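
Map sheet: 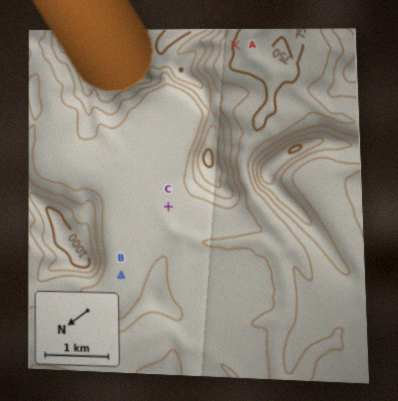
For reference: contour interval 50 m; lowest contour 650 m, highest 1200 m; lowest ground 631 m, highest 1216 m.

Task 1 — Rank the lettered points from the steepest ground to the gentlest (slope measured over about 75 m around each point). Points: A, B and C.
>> A C B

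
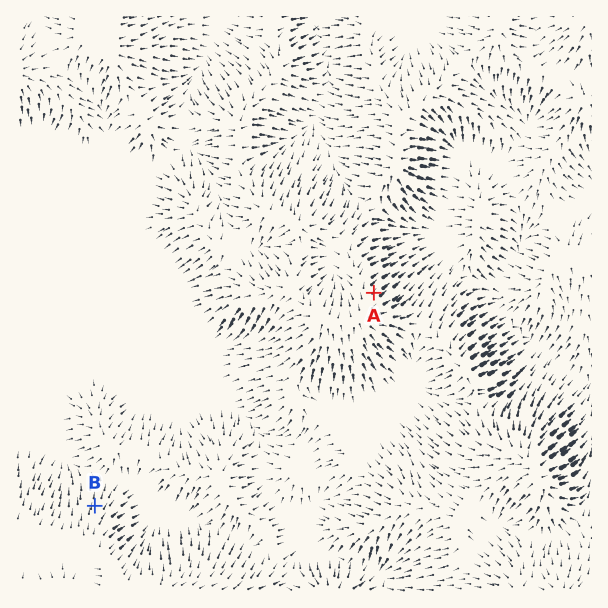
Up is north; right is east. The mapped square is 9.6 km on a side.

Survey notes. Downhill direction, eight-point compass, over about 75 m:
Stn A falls NE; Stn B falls N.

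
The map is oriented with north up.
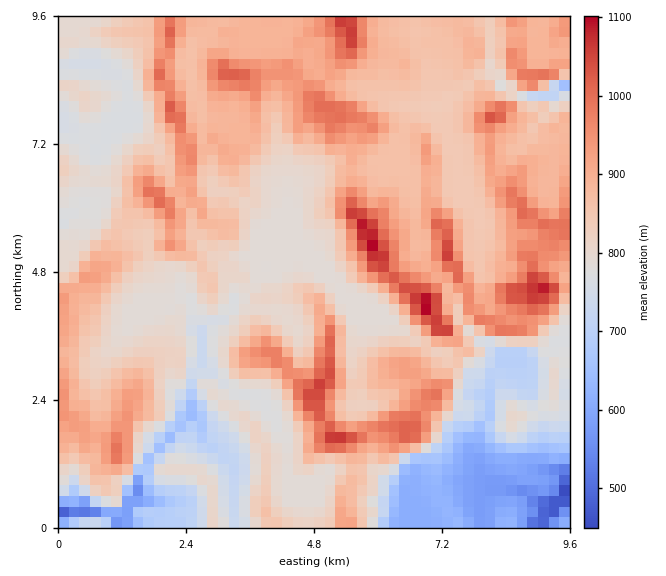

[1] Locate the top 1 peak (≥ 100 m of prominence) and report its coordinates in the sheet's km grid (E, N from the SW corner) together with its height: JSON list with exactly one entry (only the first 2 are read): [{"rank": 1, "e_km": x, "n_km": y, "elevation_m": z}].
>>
[{"rank": 1, "e_km": 6.91, "n_km": 4.16, "elevation_m": 1116}]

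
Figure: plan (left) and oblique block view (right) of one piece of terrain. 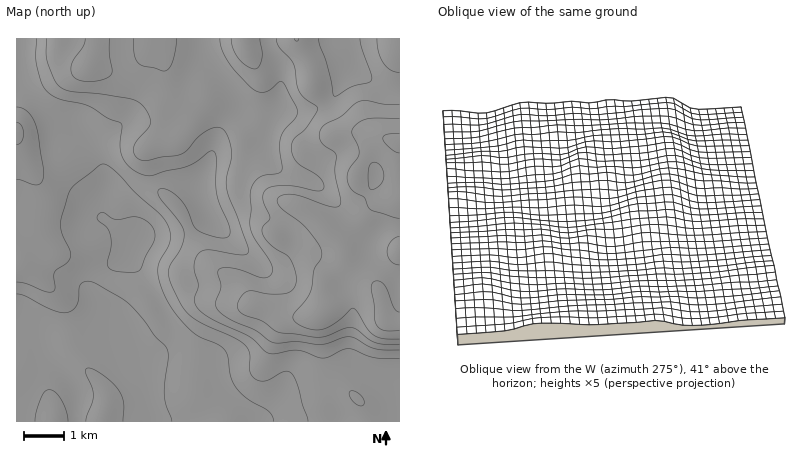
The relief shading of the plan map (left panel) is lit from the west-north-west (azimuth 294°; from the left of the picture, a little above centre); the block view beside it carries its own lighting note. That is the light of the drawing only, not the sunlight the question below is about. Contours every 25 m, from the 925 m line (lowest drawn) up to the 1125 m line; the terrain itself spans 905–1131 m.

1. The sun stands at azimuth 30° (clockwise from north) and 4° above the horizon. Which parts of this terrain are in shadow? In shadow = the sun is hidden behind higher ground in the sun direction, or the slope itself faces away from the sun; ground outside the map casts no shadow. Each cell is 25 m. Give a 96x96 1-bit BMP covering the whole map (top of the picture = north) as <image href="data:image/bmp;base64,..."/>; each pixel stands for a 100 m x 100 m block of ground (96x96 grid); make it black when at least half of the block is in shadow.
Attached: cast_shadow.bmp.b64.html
<image width="96" height="96" href="data:image/bmp;base64,Qk2+BAAAAAAAAD4AAAAoAAAAYAAAAGAAAAABAAEAAAAAAIAEAAATCwAAEwsAAAIAAAAAAAAA////AAAAAAAAAAAAAAAAAAAAAAAAAAAAAAAAAAAAAAAAAAAAAAAAAAAAAAAAAAAAAAAAAAAAAAAAAAAAAAAAAAAAAAAAAAAAAAAAAAAAAAAAAAAAAAAAAAAAAAAAAAAAAAAAAAAAAAAAAAAAAAAAAAAAAAAAAAAAAAAAAAAAAYAAAAAAAAAAAHgAD8AAAAAAAAAAAP4AH+AAAAAAAAAAAP8AP/AAAAAAAAA+Af+AP/gAAAAAAAD////Af/wAAAAAAAH////gf/4AAAAAAAP////4//8AAAAAAAf////8//8AAAAAAB////////8AAAAAAD////////8AAAAAAP////////8AAAAAAf////////8AAAAAAf////////8AAAAAA////w/4f+AAAAAAA////gHAH4AAAAAAA///+AAAAgAAAAAAA///wAAAAAAAAAAAB//gAAAAAAAfAAAAB/gAAAAAAAB/AAAAB+AAAAAAAAD/AAAAB8AAAAAAAAD+AAAAD4AAAAAAAAD8AAAADwAAAAAAAAD4AAAADwAAAAAAAADwAAAADgAAAAAAAAAAAAAADAAAAAAAAAAAAAAAAAAAAAAAAAAAAAAAAAAAAAAAAAAAAAAAAAAAAAAAAAAAAAAAAAAABgAAAAAAAAAAAAAAH4AAAAAAAAAAAAAAP4AAAAAAAAAAAAAAf4AAAAAAAAAAAAAA/4AAAAAAAAAAAAAA/wAAAAAAAAAAAAAB/gAAAAAAAAAAAAAB/AAAAAAAAAAAPgAD8AOAAAAAAAAAfgAH4A/AAAAAAAAA/wAHgD+AAAAAAAAB/wAPAH8AAAAAAAAB/gAeAP4AAAAAAAAB/gAeAfwAAAAAAAAD/AAcA/AAAAAAAAAD+AAcAAAAAAAAAAAB4AAIAAAAAAAAAAABgAAAAAAAAAAAAAAAAAAAAAAAQAAAAAAgAAAAAAAAwAAAAAB4AAAAAAAAgAAAAAB8AAAAAAAAAAAAAAB+AAAAAAAAAAAAAAB+AAAAAAAAAAAAAAB/AAAAAAAAAAAAAAA/AAAAAAAAAAAAAAA+AAAAAAAAAAAAAAAQAAAAAAAAAAAAAAAAAAAAAAAAAAAAAAAAAAAAAAAAAAAAAAAAAAAAAAAAAAAAAAAAAAAAAAAAAAAAAAAAAAAAAAAAAAAAAAAAAAAAAAAAAAAAAAAAAAAAAAAAAAAAAAAAAAAAAAAAAAAAAAAAAAAAAAAAAAAADgAAAAAAAAAAAAAAP4AAAAAAAAQAAAAA/8AAAAAAAA8AAAAA/+AGAAAAAA+AAAAB//AGAAAAAA/AAAAB//gAAAAAAA/AAAAB//wAAAAAcA+AAAAA//gAAAAA8AcAAAAA4eAAAAAD8AAAAAAAAAAAAAAH4AAAAAAAAAAAAAAPwAAAAAAAAAAAAAAPwAAAAAAAAAAAAAAPwAAAAAAAAAAAAAAfgBAAAAAAAAAAAAAPgDgAAAAAAAAAAAAPADgAAAAAAAAAAAAOADgAAAAAAAAAAAAEABAAAAAAAAAAAAAAAAAAAAAAAAAAAAAAAAAAAAA="/>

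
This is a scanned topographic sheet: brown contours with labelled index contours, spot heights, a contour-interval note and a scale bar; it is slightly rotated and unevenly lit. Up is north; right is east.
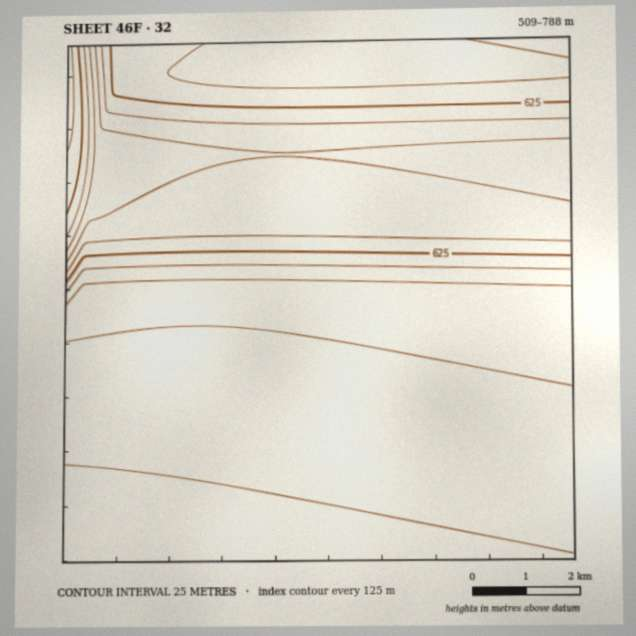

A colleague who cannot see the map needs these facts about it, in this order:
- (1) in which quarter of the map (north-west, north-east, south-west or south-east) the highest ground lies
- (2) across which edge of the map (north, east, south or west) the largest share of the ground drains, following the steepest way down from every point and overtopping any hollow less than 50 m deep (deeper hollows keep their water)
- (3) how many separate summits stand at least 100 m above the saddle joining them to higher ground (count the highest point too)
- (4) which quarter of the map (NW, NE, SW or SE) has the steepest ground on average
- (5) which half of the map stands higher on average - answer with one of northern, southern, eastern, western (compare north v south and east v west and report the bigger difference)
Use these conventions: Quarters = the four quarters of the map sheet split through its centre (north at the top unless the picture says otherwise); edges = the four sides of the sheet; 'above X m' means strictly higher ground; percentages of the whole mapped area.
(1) The highest ground is in the north-west quarter.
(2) The largest share of the runoff leaves by the southern edge.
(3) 1 summit rises at least 100 m above its surroundings.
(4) The north-west quarter is the steepest part of the map.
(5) The northern half stands higher on average than the southern half.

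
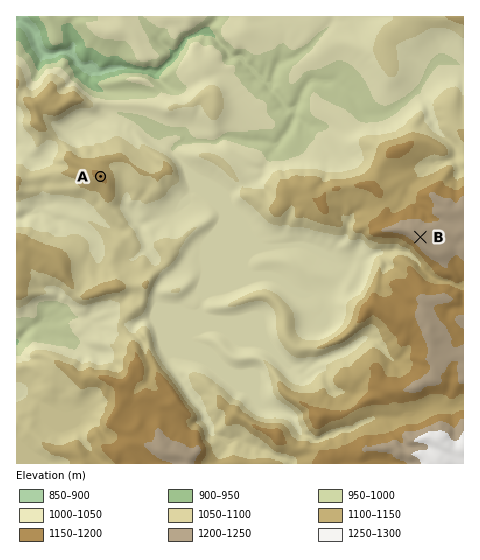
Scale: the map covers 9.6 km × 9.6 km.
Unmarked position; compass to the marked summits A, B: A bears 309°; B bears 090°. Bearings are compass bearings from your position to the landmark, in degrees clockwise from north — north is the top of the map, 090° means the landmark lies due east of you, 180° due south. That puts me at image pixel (176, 237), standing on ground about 1050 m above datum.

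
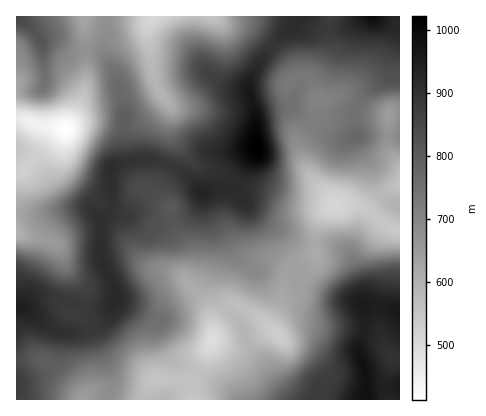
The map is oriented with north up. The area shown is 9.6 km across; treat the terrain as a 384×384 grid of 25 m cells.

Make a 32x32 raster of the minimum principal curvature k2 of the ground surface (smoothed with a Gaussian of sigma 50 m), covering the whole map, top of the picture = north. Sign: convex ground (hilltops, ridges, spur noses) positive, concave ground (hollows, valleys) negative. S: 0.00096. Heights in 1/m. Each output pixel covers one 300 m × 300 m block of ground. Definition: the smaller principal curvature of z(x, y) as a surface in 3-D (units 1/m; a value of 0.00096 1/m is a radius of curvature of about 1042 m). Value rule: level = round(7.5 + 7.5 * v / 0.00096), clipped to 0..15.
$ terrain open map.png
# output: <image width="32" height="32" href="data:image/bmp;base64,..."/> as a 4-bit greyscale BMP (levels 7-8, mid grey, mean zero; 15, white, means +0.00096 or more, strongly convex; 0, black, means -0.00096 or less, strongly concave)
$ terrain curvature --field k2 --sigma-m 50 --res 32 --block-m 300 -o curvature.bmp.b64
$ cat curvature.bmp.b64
<image width="32" height="32" href="data:image/bmp;base64,Qk12AgAAAAAAAHYAAAAoAAAAIAAAACAAAAABAAQAAAAAAAACAAATCwAAEwsAABAAAAAAAAAAAAAAABEREQAiIiIAMzMzAERERABVVVUAZmZmAHd3dwCIiIgAmZmZAKqqqgC7u7sAzMzMAN3d3QDu7u4A////AHdmQ0Z1N4dmZ4ZndndHiEaXZmVUd0RFZmdmZmeYVWdGdlZ2aHVFZ3Vnd2U2h1R4VTQ0VVVkREVUVmeHE1ZXh1RjVniGVlhjMjVlVAJVeZVGVYiHeHRYl3Mkd1IVVFVWV2d2VmeGNamDJnczVmNEZ1eIdWdomWKIU0dSRmZEmIhod2Z2V4qEd0VjNnZmJbuoZ3l2RFaIVHQ2ZWh1VzOJmWZ4dAN3dSRCRnd4plhCNHh3h3IHl3ISJFdndmZWY0MkeEMgF4dRZ3lndmVFZkR4cjQBMyV3NXh3Z4dVZ3dFiHVCZ2VVZ1hmdmd0V1WHRGVlMndmaXd4hlRXVIuERVM0QkdmZnp2ZWZDenWJh2VVVUV4ZTNWV3VWZIp3dmiFQzRWNEZjFGdkVWZnZkM1cwJmaHRVdASbhndnU1RYlkAXqGeVdnUCiHeYZEl2issAV5l1QnaFEmZld0OJZomHAneIqTRTMxEkVEY0h2Z4gwV3Z5gzAAIiNYhmITRFV4IWZ3dlIiVTMUdnZQAiRmZyOFZ3dBBa5kA4d2AGZnh4UUdVRGZkJZVhGIhQOJhmiEE2V3ZXiERjgheYIEiqZGZkJEVmZmY1c3RHdyFXmnNYhkRWiHZ3FpZTZlciZ4lyaGZWdmd2Z0aIcWd2FGiXUDVniIZndmZ2Z2BnZjNFVBBVVnd1R2l0"/>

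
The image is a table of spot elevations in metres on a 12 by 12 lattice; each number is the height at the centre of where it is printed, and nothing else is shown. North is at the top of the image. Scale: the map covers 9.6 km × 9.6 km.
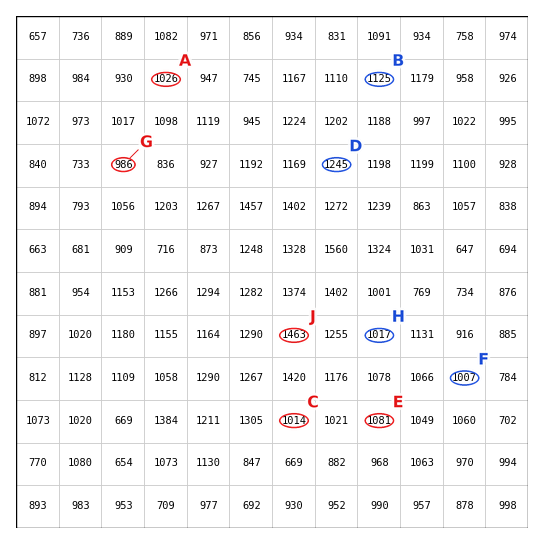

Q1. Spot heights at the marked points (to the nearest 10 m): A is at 1030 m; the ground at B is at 1120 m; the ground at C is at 1010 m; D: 1250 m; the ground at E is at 1080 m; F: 1010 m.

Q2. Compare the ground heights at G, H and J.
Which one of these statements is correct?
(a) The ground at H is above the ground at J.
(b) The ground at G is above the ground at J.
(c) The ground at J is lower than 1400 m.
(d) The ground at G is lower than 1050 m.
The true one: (d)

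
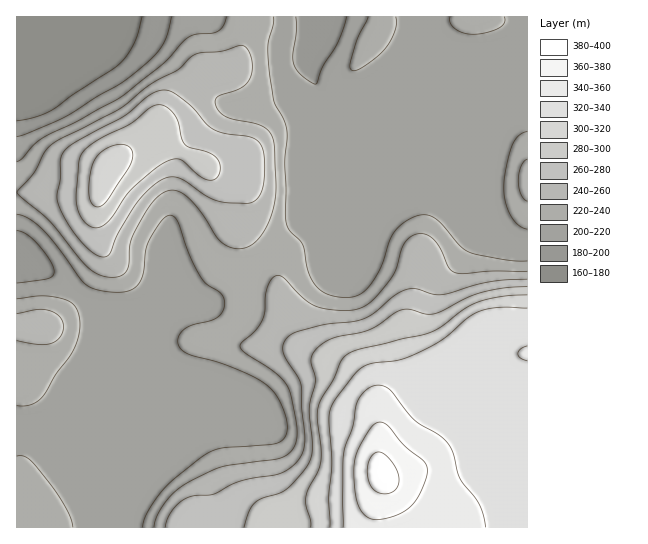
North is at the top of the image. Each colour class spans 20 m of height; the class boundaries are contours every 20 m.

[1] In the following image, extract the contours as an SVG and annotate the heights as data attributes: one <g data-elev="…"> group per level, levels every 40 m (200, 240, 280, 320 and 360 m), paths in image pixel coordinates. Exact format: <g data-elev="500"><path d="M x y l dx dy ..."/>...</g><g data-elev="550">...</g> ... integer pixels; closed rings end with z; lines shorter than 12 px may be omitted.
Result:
<g data-elev="200"><path d="M17 230l9 4 11 9 13 17 4 11-1 4-4 3-32 5"/><path d="M171 17l-4 18-6 13-10 11-21 18-64 40-39 16-10 4"/><path d="M346 17l-8 25-15 24-6 17-2 1-14-9-7-12-1-9 3-24 0-13"/></g><g data-elev="240"><path d="M17 341l21 3 12 0 9-6 5-11-1-5-3-5-11-7-12 0-20 4"/><path d="M105 277l13 0 8-5 3-7 1-22 5-12 17-28 7-8 8-4 11 0 11 7 13 16 15 24 12 9 10 2 10-2 8-6 8-11 7-17 4-19-1-45-3-12-4-7-7-5-28-6-8-3-7-6-3-7 1-4 2-2 23-9 8-9 3-8 0-9-2-9-5-7-6 0-17 5-20 2-8 2-16 15-28 15-30 24-65 33-9 8-12 23-17 18 3 6 31 26 35 43 9 7z"/><path d="M527 271l-36 0-28 3-8-1-6-6-8-17-6-9-6-5-8-2-8 2-7 5-4 8-6 21-6 9-18 22-14 8-19 1-22-3-14-9-20-21-5-2-4 2-4 4-3 9-2 21-3 10-6 9-14 12-2 4 5 7 32 21 10 12 4 11 6 28 0 12-2 9-6 8-8 4-59 9-35 16-12 8-10 11-8 13-3 12"/><path d="M527 159l-4 3-2 5-3 14 3 13 2 4 4 3"/></g><g data-elev="280"><path d="M527 287l-22 1-24 5-48 21-8 0-16-5-8 1-31 19-36 9-15 8-6 7-2 6 4 22-6 26 4 39-3 15-8 12-16 17-8 4-16 4-8 5-5 8-5 16"/><path d="M93 227l6 0 8-5 24-33 22-18 12-9 9-3 7 1 20 17 10 3 6-2 2-4 1-7-1-6-9-8-20-5-5-3-3-7-5-19-8-10-8-4-10 2-21 17-37 19-8 7-4 5-2 10-2 40 5 14 5 6z"/></g><g data-elev="320"><path d="M527 308l-28-1-20 4-12 7-24 21-17 10-25 11-32 4-7 3-7 6-20 26-6 14 0 10 3 39-3 35 1 30"/></g><g data-elev="360"><path d="M373 519l9 0 12-3 16-9 10-13 7-21 0-7-4-5-18-15-18-21-6-3-7 2-8 11-9 18-3 13 1 23 3 16 7 10z"/></g>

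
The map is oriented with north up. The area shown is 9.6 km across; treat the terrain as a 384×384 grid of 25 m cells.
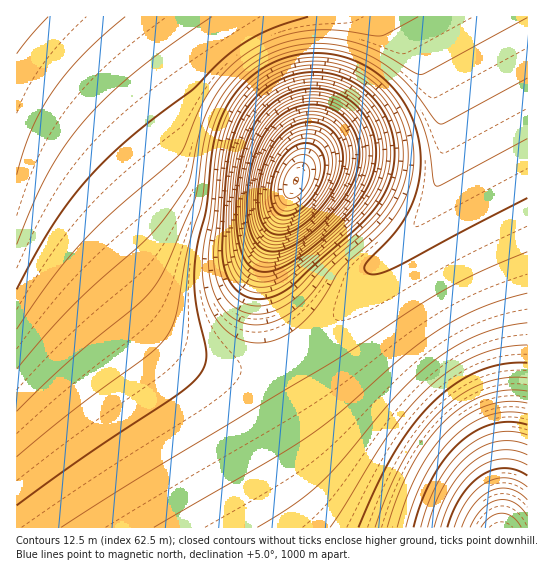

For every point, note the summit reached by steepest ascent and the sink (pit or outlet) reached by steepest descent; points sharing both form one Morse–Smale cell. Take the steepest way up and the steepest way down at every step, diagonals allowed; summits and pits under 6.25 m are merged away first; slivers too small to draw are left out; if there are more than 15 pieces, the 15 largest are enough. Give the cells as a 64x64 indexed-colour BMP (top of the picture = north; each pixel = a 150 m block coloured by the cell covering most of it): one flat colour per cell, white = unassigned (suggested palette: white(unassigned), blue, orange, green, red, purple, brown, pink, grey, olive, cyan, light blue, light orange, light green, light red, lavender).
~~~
<image width="64" height="64" href="data:image/bmp;base64,Qk12CAAAAAAAAHYAAAAoAAAAQAAAAEAAAAABAAQAAAAAAAAIAAATCwAAEwsAABAAAAAAAAAA////ALR3HwAOf/8ALKAsACgn1gC9Z5QAS1aMAMJ34wB/f38AIr28AM++FwDox64AeLv/AIrfmACWmP8A1bDFABEREREREREREREREREREREREREREREREREREREREREREREREREREREREREREREREREREREREREREREREREREREREREREREREREREREREREREREREREREREREREREREREREREREREREREREREREREREREREREREREREREREREREREREREREREREREREREREREREREREREREREREREREREREREREREREREREREREREREREREREREREREREREREREREREREREREREREREREREREREREREREREREREREREREREREREREREREREREREREREREREREREREREREREREREREREREREREREREREREREREREREREREREREREREREREREREREREREREREREREREREREREREREREREREREREREREREREREREREREREREREREREREREREREREREREREREREREREREREREREREREREREREREREREREREREREREREREREREREREREREREREREREREREREREREREREREREREREREREREREREREREREREREREREREREREREREREREREREREREREREREREREREREREREREREREREREREREREREREREREREREREREREREREREREREREREREREREREREREREREREREREREREREREREREREREREREREREREREREREREREREREREREREREREREREREREREREREREREREREREREREREREREREREREREREREREREREREREREREREREREREREREREREREREREREREREREREREREREREREREREREREREREREREREREREREREREREREREiIiIiERERERERERERERERERERERERERERERERERESIiIiIiIiERERERERERERERERERERERERERERERERESIiIiIiIiIiEREREREREREREREREREREREREREREREiIiIiIiIiIiIhEREREREREREREREREREREREREREREiIiIiIiIiIiIiIREREREREREREREREREREREREREREiIiIiIiIiIiIiIiEREREREREREREREREREREREREREiIiIiIiIiIiIiIiIhEREREREREREREREREREREREREiIiIiIiIiIiIiIiIiIRERERERERERERERERERERERESIiIiIiIiIiIiIiIiIiERERERERERERERERERERERESIiIiIiIiIiIiIiIiIiIhERERERERERERERERERERESIiIiIiIiIiIiIiIiIiIiERERERERERERERERERERESIiIiIiIiIiIiIiIiIiIiIhERERERERERERERERERESIiIiIiIiIiIiIiIiIiIiIiERERERERERERERERERESIiIiIiIiIiIiIiIiIiIiIiIhERERERERERERERERESIiIiIiIiIiIiIiIiIiIiIiIiIhERERERERERERERESIiIiIiIiIiIiIiIiIiIiIiIiIiIRERERERERERERESIiIiIiIiIiIiIiIiIiIiIiIiIiIiEREREREREREREiIiIiIiIiIiIiIiIiIiIiIiIiIiIiIhEREREREREREiIiIiIiIiIiIiIiIiIiIiIiIiIiIiIiERERERERESIiIiIiIiIiIiIiIiIiIiIiIiIiIiIiIiIhERERERERIiIiIiIiIiIiIiIiIiIiIiIiIiIiIiIiIiIREREREREiIiIiIiIiIiIiIiIiIiIiIiIiIiIiIiIiIhERERERESIiIiIiIiIiIiIiIiIiIiIiIiIiIiIiIiIiERERERERIiIiIiIiIiIiIiIiIiIiIiIiIiIiIiIiIiIhEREREREiIiIiIiIiIiIiIiIiIiIiIiIiIiIiIiIiIiERERERESIiIiIiIiIiIiIiIiIiIiIiIiIiIiIiIiIiIRERERERIiIiIiIiIiIiIiIiIiIiIiIiIiIiIiIiIiIhEREREREiIiIiIiIiIiIiIiIiIiIiIiIiIiIiIiIiIiERERERESIiIiIiIiIiIiIiIiIiIiIiIiIiIiIiIiIiIRERERERIiIiIiIiIiIiIiIiIiIiIiIiIiIiIiIiIiIhEREREREiIiIiIiIiIiIiIiIiIiIiIiIiIiIiIiIiIiERERERESIiIiIiIiIiIiIiIiIiIiIiIiIiIiIiIiIiIRERERERIiIiIiIiIiIiIiIiIiIiIiIiIiIiIiIiIiIhEREREREiIiIiIiIiIiIiIiIiIiIiIiIiIiIiIiIiIiERERERESIiIiIiIiIiIiIiIiIiIiIiIiIiIiIiIiIiERERERERIiIiIiIiIiIiIiIiIiIiIiIiIiIiIiIiIiIREREREREiIiIiIiIiIiIiIiIiIiIiIiIiIiIiIiIiIRERERERESIiIiIiIiIiIiIiIiIiIiIiIiIiIiIiIiIhERERERERIiIiIiIiIiIiIiIiIiIiIiIiIiIiIiIiIhEREREREREiIiIiIiIiIiIiIiIiIiIiIiIiIiIiIiIiERERERERESIiIiIiIiIiIiIiIiIiIiIiIiIiIiIiIiERERERERERIiIiIiIiIiIiIiIiIiIiIiIiIiIiIiIiIREREREREREiIiIiIiIiIiIiIiIiIiIiIiIiIiIiIiIRERERERERESIiIiIiIiIiIiIiIiIiIiIiIiIiIiIiIhERERERERER"/>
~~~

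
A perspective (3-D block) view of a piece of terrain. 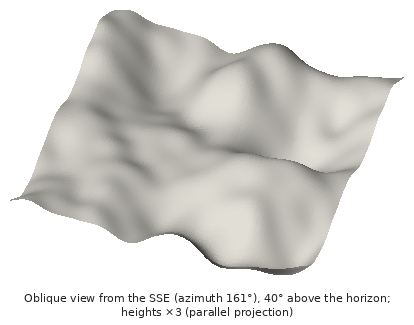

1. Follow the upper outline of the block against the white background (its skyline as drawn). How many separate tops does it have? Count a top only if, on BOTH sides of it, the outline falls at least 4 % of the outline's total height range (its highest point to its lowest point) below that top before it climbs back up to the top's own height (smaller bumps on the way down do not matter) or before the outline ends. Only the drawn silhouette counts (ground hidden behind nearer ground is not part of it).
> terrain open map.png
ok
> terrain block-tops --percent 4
2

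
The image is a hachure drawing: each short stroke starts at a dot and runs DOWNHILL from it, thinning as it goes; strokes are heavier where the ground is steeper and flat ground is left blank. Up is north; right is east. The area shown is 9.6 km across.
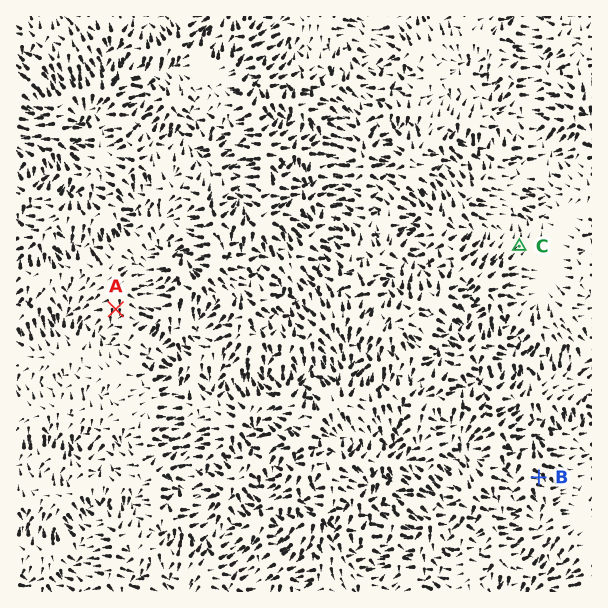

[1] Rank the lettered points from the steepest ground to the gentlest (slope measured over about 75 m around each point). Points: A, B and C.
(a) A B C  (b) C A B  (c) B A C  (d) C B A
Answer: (c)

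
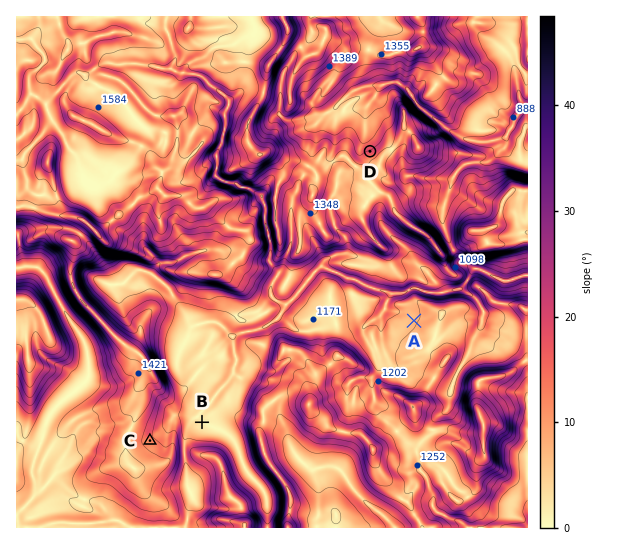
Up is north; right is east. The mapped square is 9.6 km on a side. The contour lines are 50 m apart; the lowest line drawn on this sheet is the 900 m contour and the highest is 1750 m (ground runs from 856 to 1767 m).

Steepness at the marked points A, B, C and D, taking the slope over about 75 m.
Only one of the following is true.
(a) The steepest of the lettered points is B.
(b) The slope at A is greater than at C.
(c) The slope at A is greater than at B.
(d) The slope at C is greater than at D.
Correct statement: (c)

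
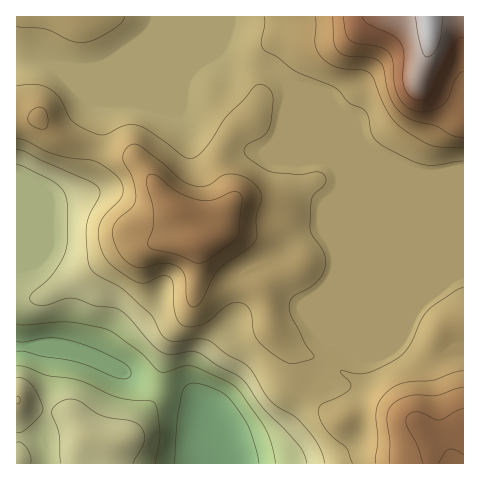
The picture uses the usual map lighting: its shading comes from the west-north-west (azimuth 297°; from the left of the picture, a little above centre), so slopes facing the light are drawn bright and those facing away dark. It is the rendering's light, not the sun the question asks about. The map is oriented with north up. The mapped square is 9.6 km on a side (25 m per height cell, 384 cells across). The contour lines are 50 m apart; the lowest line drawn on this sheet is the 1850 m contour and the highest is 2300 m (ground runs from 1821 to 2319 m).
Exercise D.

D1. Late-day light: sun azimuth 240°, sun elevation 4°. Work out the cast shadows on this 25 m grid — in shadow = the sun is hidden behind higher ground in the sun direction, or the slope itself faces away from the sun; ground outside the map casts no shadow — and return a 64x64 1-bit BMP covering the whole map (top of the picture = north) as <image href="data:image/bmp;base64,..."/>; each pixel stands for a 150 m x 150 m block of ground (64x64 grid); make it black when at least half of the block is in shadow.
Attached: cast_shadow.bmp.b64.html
<image width="64" height="64" href="data:image/bmp;base64,Qk0+AgAAAAAAAD4AAAAoAAAAQAAAAEAAAAABAAEAAAAAAAACAAATCwAAEwsAAAIAAAAAAAAA////AAAAAAAAAD4AAAAAAAAAPwAAAAAAAAA/gAAAAAAAAD/AAAAAAAAAf+AAAAAAAAB/4AAAAAAAAP/wAAAAAAAA//AAAAAAcD//8AAAAHB4f8fwAAAAePz/w+AAAAB4///AAAAAAHj//8AAAAAAAP//gAAAAAAA//4AAAAAAAB/+AAAAAAAAA/wAAAAAAAAAAAAAAAAAAAAAAAAAAAAAAAAAAAAAAAAAAAAAAAAAAAAAAAAAAAAAAAAAAAAAAAAAAAAAAAAAAAAAAAAAAAAAAAAAAAAAAAAAAAAAAAAAAAAAAAAAAAAAAAAAAAAAAAAAAAAAAAAAAAAAAAAAAAAAAAAAAAAAAAAAAAAAMAAAAAAAAAB8AAAAAAAAAH4AAAAAAAAAfgAAAAAAAAB/AAAAAAAAeD8AAAAAAAD8P4AAAAAAAf4/wAAAAAAD/n/AAAAAAAP+f+AAAAAAB/7/4AAAAAAP/n/gAAAAAA/+AAAAAAAAH/wAAAAAAAAf/AAAAAAA8B/4AAAAAAH4H/AAAAAAA/gHgAAAAAAD/AAAAAAAAAP4AAAAAAAAB/gAAAAAAAAH+AAAAAAABwf4AAAAAAAHgAAAAAAAAAfAAAAAAAAAA8AAAAAAAAADwAAAAAAAAAPAAAAAAAAAA8AAAAAAAAADwAAAAAAAAAPAAAAAAAAAA4AAAAAAAAADg=="/>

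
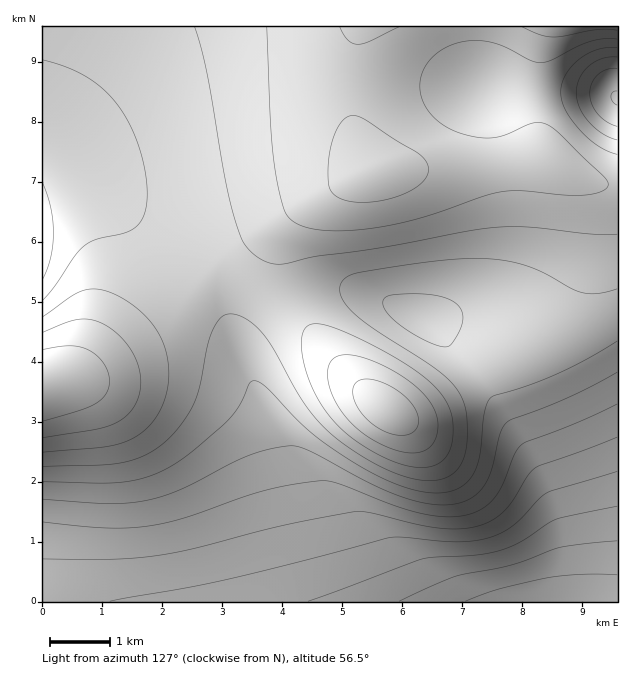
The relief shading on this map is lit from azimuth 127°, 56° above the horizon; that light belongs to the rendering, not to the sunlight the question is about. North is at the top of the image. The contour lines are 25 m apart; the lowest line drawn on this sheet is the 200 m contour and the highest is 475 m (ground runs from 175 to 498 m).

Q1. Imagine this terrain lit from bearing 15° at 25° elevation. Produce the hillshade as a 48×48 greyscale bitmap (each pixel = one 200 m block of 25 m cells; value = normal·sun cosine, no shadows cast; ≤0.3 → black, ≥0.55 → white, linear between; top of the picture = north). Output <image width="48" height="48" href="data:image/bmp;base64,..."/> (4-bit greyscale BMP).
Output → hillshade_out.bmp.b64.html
<image width="48" height="48" href="data:image/bmp;base64,Qk32BAAAAAAAAHYAAAAoAAAAMAAAADAAAAABAAQAAAAAAIAEAAATCwAAEwsAABAAAAAAAAAAAAAAABEREQAiIiIAMzMzAERERABVVVUAZmZmAHd3dwCIiIgAmZmZAKqqqgC7u7sAzMzMAN3d3QDu7u4A////AIiZmZmZmZmZmZmZmZmZmZmqqqqqqqqqqoiZmZmZmZmZmZmZmZmZmZmqqqq6qqqqqpmZmZmZmZmZmZmZmZmZmZqqu7u7uqqqqpmZmaqqmZmZmZmZmZmZmaq7zMy7uqqqqpmqqqqqqpmZmZmZmZmZmqvM3cy7qqqqqqqqqqqqqpmZmZmZmZmaq83d3cy6qqqqqqqqqqqqqqmZmZmZmZmqvN7u3cu6qaqqqru7u7qqqqmZmZmZmZqs3u7u3Lupmaqqqru7u7uqqqmZmZmZmarN7//ty6qZmaqqqczLu7u6qqmZmZmZmrze//7tupmImaqqqczMy7u6qpmZmZmZqs3v//7bqYiImaqqqczMy7uqqZmZmZmZrN7//+26mHd4mqqqqczMy7uqmZmZmZmave//7tuph3d4mqqqqczMu7qpmZmZmZmrze/u3LqHdmeJqqqqqcu7uqqZmZmZiImrze7cuph2ZmeJqqqqqbuqqpmYiIiIiImrzdy6mHZVVWiaqqqqqZmZmYiIiIiIiImrzLqYdUQzRXiaqqqqqYiIiHd3d3d4iJqruql2UzIjRXmZqqqqqXd3d3Znd3d3iJqqqYdUMhEjRniZmaqqqVZmZmZmd3d3iZqqmHVDIREjV4iImZmaqUVVVVVmZ3d4iZqZh1QyERI1Z3eIiJmZmURVVVVWZ3d4mZmYdlMiEiNWd3d4iIiZmTREVVVWZ3eImZmHZUMyI0Vnd3d3iIiImTREVVVmZ3iImZmHZUQ0RWeIh3d3iIiIiURVVVVmZ3iJmZiHZVVVZ4iIiIiIiIiIiEVVVVZmd3iJmZiHdmZ3iZmZmIiIiIiIiFZVVWZmd3iImYiHd3iZqqqZmZmIiIiIiGZmZmZnd3iIiIiIiZqqqqqqqZmZmZmZmXdmZmZ3d3iIiImZmqu7u7qqqqmZmZmZmYd2Zmd3d4iIiJmaqru7u7u6qqqqmZmZmYh3d3d3d4iIiJmaqru7u7u6qqqqqqmZmZh3d3d3eIiIiImZqqqru7qqqqqqqqqpmZh3d3d3iIiIiIiZmaqqqqqqqqqqqqqpmZiHd3d4iIiIiIiImZmZmZmZmZmZmZmZmZiHd3eIiIiIiIiIiIiJmZmIiJmZmZmYh4iId4iIiIiIiIiIiIiIiIiIiIiIiYiHZoiIiIiIiIiIiIiIiHd3d3d3d3d4iIdlRIiIiIiIiIiIiIiIiHd3ZmZmZmZ3d3ZUMoiIiIiIiIiIiIiIh3d3ZmVVVWZmZmUyEYiIiIiIiIiIiIiIh3d3ZmVVVVZmZlQyEYiIiIiIiIiIiIiIh3d3ZmZmZmZmZlQyI4iIiIiIiIiIiIiIh3d3dmZmZmZ3dmVERYiIiIiIiIiIiIiIh3d3d3d3d3d3d3ZmeIiIiIiIiIiIiIiIiHd3d3d3iIiIiIiImoiIiIiIiIiIiIiIiId3eIiIiJmZmZmrzIiIiIiIiIiIiIiIiIiIiIiJmZmqqqu87oiIiIiIiIiIiIiIiIiIiImZmqqqqrvN/4iIiIiIiIiIiIiIiIiIiJmZqqqqu7ze/w=="/>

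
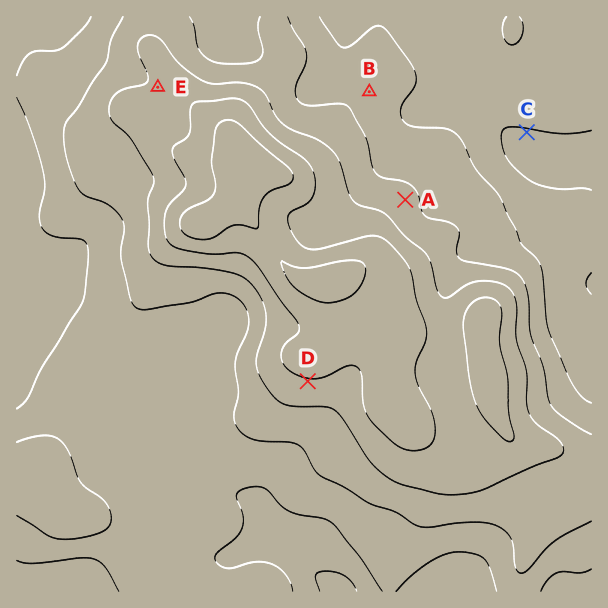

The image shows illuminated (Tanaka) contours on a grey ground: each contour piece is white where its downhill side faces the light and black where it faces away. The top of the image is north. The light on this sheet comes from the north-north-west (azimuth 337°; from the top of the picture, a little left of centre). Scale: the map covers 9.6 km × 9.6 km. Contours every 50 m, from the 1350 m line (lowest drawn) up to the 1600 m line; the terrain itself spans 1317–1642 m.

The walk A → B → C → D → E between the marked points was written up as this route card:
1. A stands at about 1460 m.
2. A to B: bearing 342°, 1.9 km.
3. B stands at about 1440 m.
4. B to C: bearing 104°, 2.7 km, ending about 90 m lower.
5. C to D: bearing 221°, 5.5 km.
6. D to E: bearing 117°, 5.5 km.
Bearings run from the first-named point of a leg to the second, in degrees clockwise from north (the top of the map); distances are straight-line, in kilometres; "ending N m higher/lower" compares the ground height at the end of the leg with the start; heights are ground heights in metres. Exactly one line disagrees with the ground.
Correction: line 6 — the bearing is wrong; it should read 333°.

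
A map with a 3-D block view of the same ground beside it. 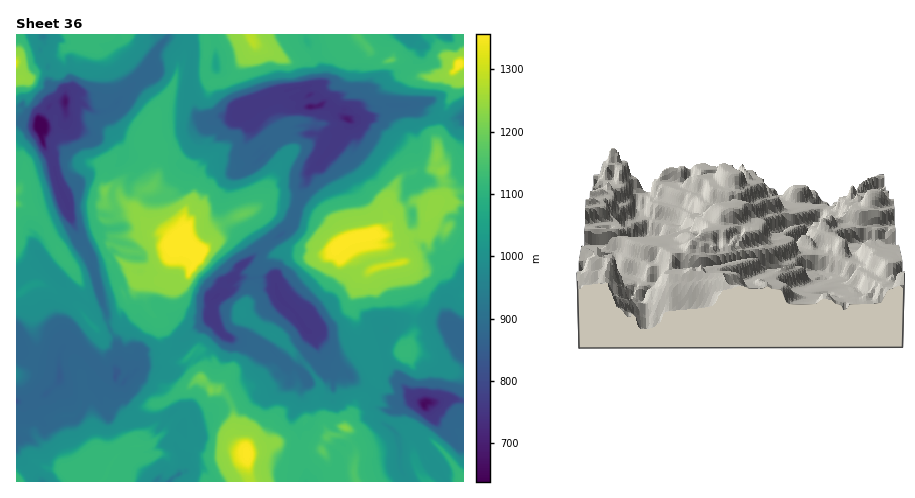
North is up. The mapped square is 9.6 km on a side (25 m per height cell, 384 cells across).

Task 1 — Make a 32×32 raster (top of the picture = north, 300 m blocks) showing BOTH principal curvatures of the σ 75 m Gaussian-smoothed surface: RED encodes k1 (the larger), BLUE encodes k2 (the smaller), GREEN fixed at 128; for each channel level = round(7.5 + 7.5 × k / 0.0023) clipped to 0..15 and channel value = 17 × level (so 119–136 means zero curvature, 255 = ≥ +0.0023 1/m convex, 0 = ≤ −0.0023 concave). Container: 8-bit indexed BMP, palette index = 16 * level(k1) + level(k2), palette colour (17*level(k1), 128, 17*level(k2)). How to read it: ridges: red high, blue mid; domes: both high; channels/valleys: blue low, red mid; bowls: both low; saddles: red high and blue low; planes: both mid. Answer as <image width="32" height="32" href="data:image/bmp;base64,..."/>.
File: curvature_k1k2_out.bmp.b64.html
<image width="32" height="32" href="data:image/bmp;base64,Qk02CAAAAAAAADYEAAAoAAAAIAAAACAAAAABAAgAAAAAAAAEAAATCwAAEwsAAAABAAAAAAAAAIAAABGAAAAigAAAM4AAAESAAABVgAAAZoAAAHeAAACIgAAAmYAAAKqAAAC7gAAAzIAAAN2AAADugAAA/4AAAACAEQARgBEAIoARADOAEQBEgBEAVYARAGaAEQB3gBEAiIARAJmAEQCqgBEAu4ARAMyAEQDdgBEA7oARAP+AEQAAgCIAEYAiACKAIgAzgCIARIAiAFWAIgBmgCIAd4AiAIiAIgCZgCIAqoAiALuAIgDMgCIA3YAiAO6AIgD/gCIAAIAzABGAMwAigDMAM4AzAESAMwBVgDMAZoAzAHeAMwCIgDMAmYAzAKqAMwC7gDMAzIAzAN2AMwDugDMA/4AzAACARAARgEQAIoBEADOARABEgEQAVYBEAGaARAB3gEQAiIBEAJmARACqgEQAu4BEAMyARADdgEQA7oBEAP+ARAAAgFUAEYBVACKAVQAzgFUARIBVAFWAVQBmgFUAd4BVAIiAVQCZgFUAqoBVALuAVQDMgFUA3YBVAO6AVQD/gFUAAIBmABGAZgAigGYAM4BmAESAZgBVgGYAZoBmAHeAZgCIgGYAmYBmAKqAZgC7gGYAzIBmAN2AZgDugGYA/4BmAACAdwARgHcAIoB3ADOAdwBEgHcAVYB3AGaAdwB3gHcAiIB3AJmAdwCqgHcAu4B3AMyAdwDdgHcA7oB3AP+AdwAAgIgAEYCIACKAiAAzgIgARICIAFWAiABmgIgAd4CIAIiAiACZgIgAqoCIALuAiADMgIgA3YCIAO6AiAD/gIgAAICZABGAmQAigJkAM4CZAESAmQBVgJkAZoCZAHeAmQCIgJkAmYCZAKqAmQC7gJkAzICZAN2AmQDugJkA/4CZAACAqgARgKoAIoCqADOAqgBEgKoAVYCqAGaAqgB3gKoAiICqAJmAqgCqgKoAu4CqAMyAqgDdgKoA7oCqAP+AqgAAgLsAEYC7ACKAuwAzgLsARIC7AFWAuwBmgLsAd4C7AIiAuwCZgLsAqoC7ALuAuwDMgLsA3YC7AO6AuwD/gLsAAIDMABGAzAAigMwAM4DMAESAzABVgMwAZoDMAHeAzACIgMwAmYDMAKqAzAC7gMwAzIDMAN2AzADugMwA/4DMAACA3QARgN0AIoDdADOA3QBEgN0AVYDdAGaA3QB3gN0AiIDdAJmA3QCqgN0Au4DdAMyA3QDdgN0A7oDdAP+A3QAAgO4AEYDuACKA7gAzgO4ARIDuAFWA7gBmgO4Ad4DuAIiA7gCZgO4AqoDuALuA7gDMgO4A3YDuAO6A7gD/gO4AAID/ABGA/wAigP8AM4D/AESA/wBVgP8AZoD/AHeA/wCIgP8AmYD/AKqA/wC7gP8AzID/AN2A/wDugP8A/4D/ALOUpMiIh4iHxnOmkoPGo7XFlZN3h4eHhqaXpHS1tWH3pJe02aeHh4en17OWhKXGpuqUlIWHhpaGp7eEhbd1w/SktbaDpNnHt4e4k4aGk8e265PZk4e2lYaHuJWFlrT3YIWlg8e1pIOk1sfEhoeC16WkxrWkh4bG58W2hJa39qCGh4eGhHLYcNaDkIKHdbSS58ajt6HXx8XmtYPF19iAtKimh4eHhpR1k9X595JhxXS0pIK1o5OTcpPEpoKzgFCSwqWHhoeHh4eGgrWk99bF6Kaldbalk9e0t7aX1qGBhIOjxoaHhoiHl4V1tJWC1+eEx4O4lXVy9HNyo5fEYNfGx+iEh4eHh4aWhoejp5S0tsbYxZODkvWUhpPHiKTW15W3tXeGh4eGk9aCYqKUhMbHtaOSc5L3taK0x4iHkurJlMZzhLV2d4LYxbW0xueSw8dwkILE+MiCYoPXhoeFpOelo3a1yHNixdigo9aomNe0cJDZ9+W1k4RxlbTEdHZ0o7ZRcpeHxsanx4DXpoaEtMZxs+j5k6NzcnS117SUtLWVpLPHt4aHh6TCgNbGpMboxVGAcuTFcoKVpqS12NeTg6S2c4aGp4aR+JC1pNiXhoT2dGGAxsVAlJWVpcaWlqXH2LXGkoOHgffncNfmtqS0tPjIhYGQ5aKlyNe2tYLF1tempZbFtnHW+ICA56Vzg9iImPnGppKh9+TXxeq4tqWzg6aTdafGove1kNa3pbeUyJjWgtjEx4KAgpbWpNjYyciFtselhIen54GQ6KZztoaVuNekpLWm2KWAhLXXk4Oko7aAt7aUlbfHYJTYp5bIppamtMhipti22JKRyLW1tcaXxqGot7aF55Rwo8jHtpWFhIPWtMXGxpfYpZCmtqWlk+iStMi4t5b4gKKBxLWmhqiXdoXGpHGV2NeUgKWltpW1pOV0cNN0qNiAttjmp4Z3hpaHyLXFYnKS1cZycLSTpJTHloXW6YPopqDXxqbWx4eHh9dyldijl3Sz+teScsaUtZTHh6TXpcaAs5OTcbSTt4eXtJW2pNazx4WisqJ2g5Ok15TH1telwjCzlnPGtLToiKeklWPFcnODyNjn5rWUg6OjyKS1xJO0kNWTpLWGcZbYqKSjo7Nid4aDk5KBpYODtKWCYbTTlJSVknCDxod2grf3tJXVtXNxgXSGlpWTtLWlk5KBYLHV+fixcoLEtJOCgpX1gejo57eGgpGAYKKkg4K11uf41tfks7PV1aSlx6RzguWB94O0xral2NbGpdjX1rO2paTD+Olxk+a1yMeEtpHEp4L3lKTIx/jUp7e3l4amtsa1o/fm5XFy1ZiHl9ijt4DGgtiDxqenxXSGh4eGt4bHo3HDoqE="/>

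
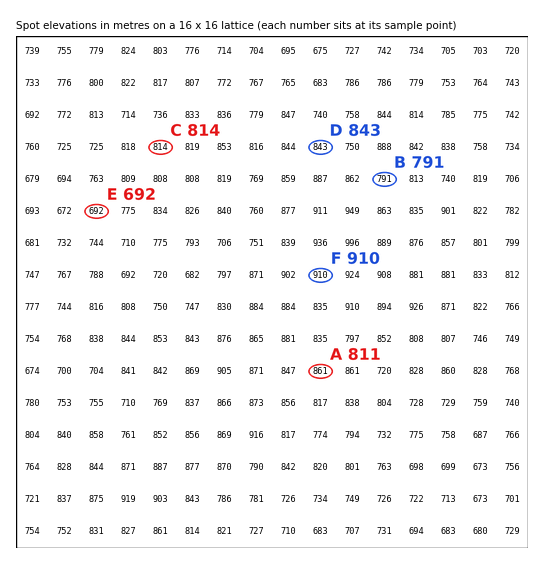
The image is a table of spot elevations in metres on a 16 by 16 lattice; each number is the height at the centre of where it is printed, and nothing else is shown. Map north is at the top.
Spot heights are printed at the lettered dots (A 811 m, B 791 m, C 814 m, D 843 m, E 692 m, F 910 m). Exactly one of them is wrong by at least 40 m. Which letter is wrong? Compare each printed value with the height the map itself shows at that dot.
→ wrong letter A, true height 861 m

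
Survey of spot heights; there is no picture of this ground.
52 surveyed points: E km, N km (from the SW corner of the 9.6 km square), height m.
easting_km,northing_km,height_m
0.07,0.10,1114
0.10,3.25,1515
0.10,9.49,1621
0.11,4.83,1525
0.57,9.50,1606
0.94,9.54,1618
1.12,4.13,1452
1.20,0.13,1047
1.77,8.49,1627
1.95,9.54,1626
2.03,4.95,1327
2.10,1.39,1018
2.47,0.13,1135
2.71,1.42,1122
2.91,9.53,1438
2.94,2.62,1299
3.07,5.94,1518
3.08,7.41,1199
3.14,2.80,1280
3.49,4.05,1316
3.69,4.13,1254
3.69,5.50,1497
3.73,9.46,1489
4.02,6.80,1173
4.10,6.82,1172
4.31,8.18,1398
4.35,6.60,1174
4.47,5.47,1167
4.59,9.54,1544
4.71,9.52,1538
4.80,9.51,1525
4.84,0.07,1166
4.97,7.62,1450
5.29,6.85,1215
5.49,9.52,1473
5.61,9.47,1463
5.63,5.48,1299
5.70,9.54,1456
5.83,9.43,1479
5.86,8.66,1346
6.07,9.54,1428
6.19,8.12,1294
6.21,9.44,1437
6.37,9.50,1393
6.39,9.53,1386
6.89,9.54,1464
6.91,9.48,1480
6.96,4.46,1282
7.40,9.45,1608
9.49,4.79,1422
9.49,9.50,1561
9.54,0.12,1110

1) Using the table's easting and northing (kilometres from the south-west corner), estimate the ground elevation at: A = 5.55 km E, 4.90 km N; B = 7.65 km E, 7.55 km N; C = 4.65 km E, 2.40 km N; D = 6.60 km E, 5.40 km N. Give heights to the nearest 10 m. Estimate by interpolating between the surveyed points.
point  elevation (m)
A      1270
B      1480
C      1360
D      1290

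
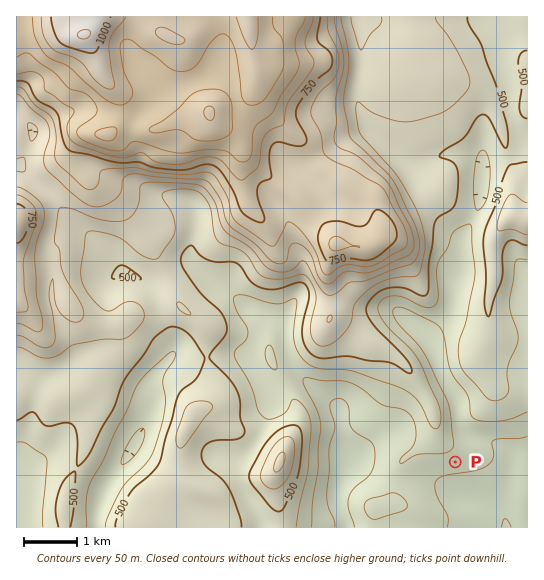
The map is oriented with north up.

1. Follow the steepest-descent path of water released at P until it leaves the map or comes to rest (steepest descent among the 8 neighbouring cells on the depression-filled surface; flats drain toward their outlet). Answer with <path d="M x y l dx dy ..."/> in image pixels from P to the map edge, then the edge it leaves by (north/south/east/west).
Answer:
<path d="M455 462l0 24 12 12 11 3 17 8 10 9 0 3 1 1 0 5"/>
exit: south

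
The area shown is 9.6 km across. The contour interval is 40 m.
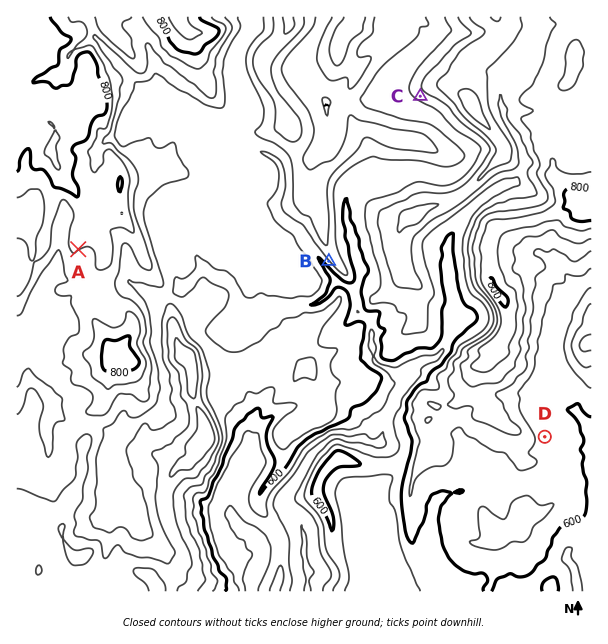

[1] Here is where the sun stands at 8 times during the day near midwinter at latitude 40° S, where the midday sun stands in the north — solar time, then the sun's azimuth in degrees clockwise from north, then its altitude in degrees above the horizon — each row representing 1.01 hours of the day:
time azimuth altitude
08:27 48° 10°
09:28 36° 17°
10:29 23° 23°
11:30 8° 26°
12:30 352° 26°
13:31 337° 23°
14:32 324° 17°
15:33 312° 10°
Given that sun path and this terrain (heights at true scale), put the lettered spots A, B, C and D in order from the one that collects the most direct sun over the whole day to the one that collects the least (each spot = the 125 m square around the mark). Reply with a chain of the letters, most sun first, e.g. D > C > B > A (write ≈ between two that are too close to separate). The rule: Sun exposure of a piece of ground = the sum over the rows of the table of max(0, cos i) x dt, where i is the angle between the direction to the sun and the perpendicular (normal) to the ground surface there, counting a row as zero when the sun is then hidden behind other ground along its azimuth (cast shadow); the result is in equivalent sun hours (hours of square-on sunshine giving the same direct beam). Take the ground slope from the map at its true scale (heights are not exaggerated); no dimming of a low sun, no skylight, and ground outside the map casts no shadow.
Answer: D > A > C > B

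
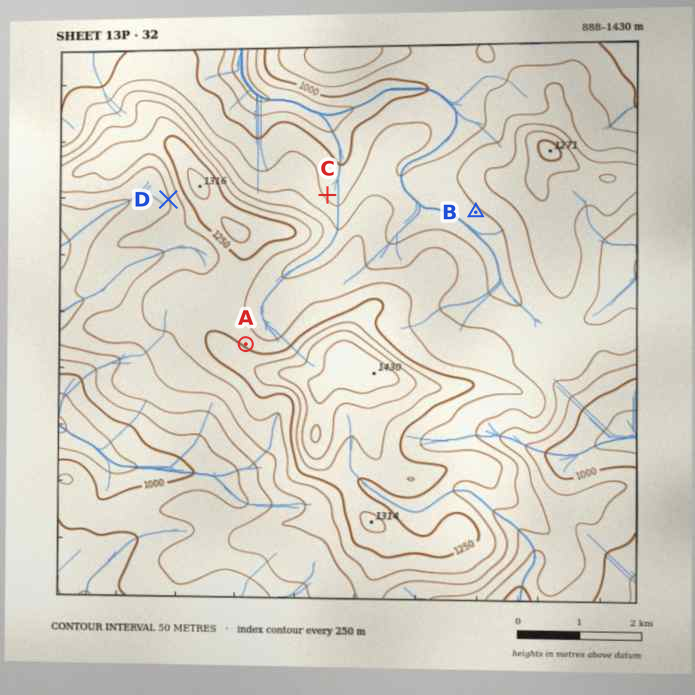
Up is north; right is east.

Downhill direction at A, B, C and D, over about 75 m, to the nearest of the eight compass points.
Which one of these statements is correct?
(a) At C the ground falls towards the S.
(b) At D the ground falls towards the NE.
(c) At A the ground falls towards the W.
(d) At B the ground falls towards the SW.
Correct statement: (d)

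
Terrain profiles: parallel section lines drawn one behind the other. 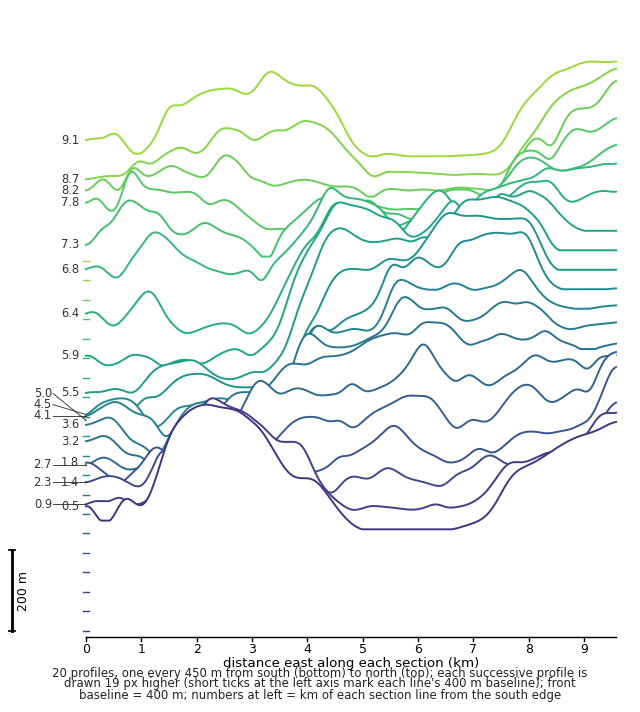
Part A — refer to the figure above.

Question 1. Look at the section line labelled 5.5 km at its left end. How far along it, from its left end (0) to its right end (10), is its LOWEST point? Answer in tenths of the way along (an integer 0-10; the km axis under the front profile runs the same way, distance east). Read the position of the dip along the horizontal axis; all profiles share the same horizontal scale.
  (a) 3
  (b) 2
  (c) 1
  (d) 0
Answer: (d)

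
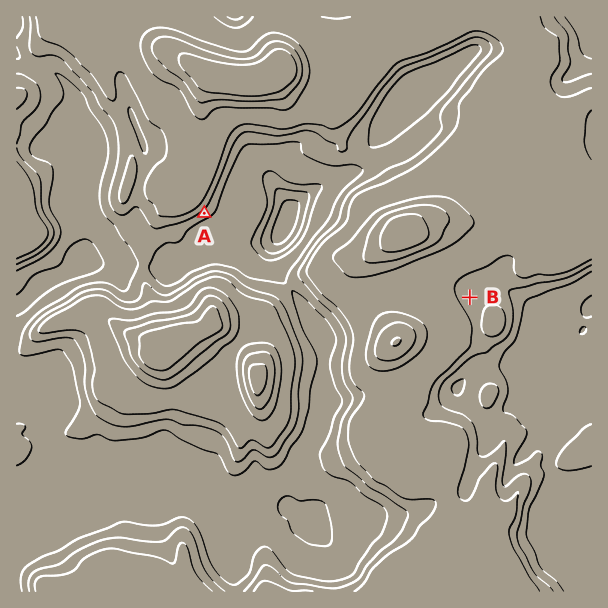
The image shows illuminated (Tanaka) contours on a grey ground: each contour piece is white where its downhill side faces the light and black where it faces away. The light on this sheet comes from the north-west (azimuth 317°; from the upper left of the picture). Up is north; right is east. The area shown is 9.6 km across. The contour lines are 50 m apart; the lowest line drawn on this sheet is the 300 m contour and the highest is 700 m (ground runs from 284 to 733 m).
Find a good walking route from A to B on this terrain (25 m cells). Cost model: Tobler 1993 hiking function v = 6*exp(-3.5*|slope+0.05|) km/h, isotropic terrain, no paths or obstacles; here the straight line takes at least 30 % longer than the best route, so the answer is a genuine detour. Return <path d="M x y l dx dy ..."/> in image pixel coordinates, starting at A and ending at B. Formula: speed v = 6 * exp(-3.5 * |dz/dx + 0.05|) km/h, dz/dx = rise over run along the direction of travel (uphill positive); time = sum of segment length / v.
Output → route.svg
<path d="M204 213l2 0 6 3 36 36 3 2 7 7 66 33 131 0 6 3 9 0"/>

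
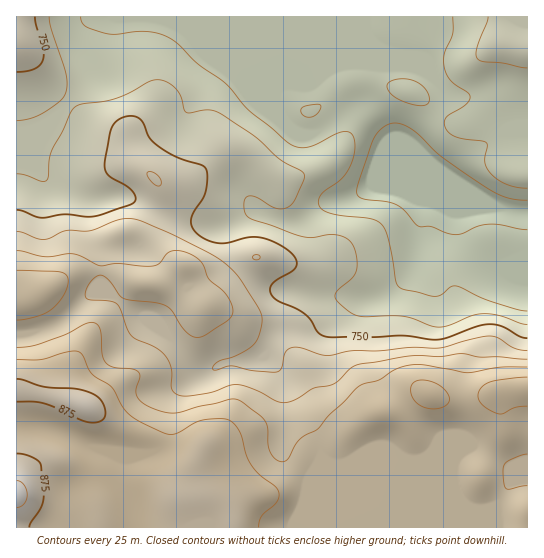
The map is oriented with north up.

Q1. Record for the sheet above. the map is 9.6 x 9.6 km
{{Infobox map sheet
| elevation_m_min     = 665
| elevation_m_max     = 910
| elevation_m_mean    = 765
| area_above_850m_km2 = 11.8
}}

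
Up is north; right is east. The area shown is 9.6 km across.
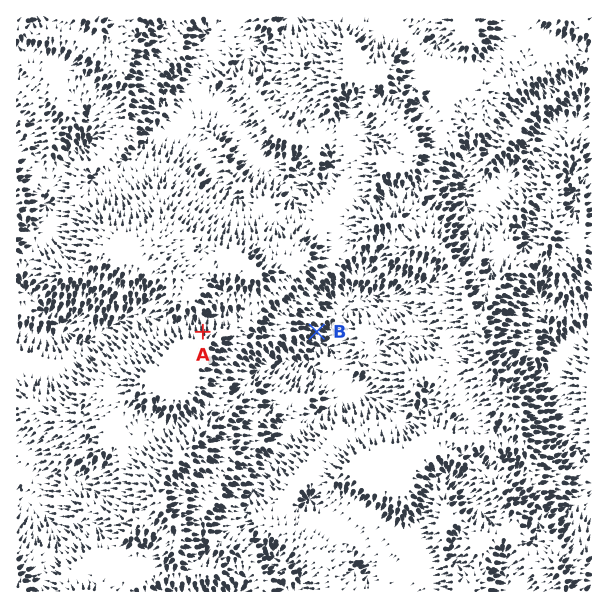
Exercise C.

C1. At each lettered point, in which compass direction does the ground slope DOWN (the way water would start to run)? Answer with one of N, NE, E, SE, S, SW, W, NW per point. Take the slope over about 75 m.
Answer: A N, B SE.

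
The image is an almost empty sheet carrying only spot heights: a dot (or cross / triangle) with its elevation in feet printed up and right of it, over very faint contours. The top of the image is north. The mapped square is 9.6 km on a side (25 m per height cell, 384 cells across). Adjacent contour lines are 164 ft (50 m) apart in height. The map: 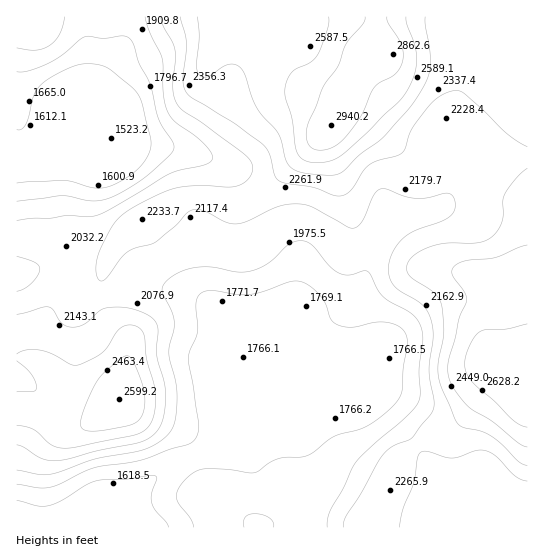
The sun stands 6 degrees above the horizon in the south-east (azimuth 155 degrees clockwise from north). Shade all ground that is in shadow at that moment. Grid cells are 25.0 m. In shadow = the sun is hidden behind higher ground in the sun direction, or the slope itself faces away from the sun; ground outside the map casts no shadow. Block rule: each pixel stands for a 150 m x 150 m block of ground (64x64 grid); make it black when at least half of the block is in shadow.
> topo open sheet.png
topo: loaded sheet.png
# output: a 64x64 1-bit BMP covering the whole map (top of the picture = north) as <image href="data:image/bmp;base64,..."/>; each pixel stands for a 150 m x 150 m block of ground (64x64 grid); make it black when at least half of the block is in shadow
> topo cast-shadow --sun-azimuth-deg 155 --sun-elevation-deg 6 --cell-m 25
<image width="64" height="64" href="data:image/bmp;base64,Qk0+AgAAAAAAAD4AAAAoAAAAQAAAAEAAAAABAAEAAAAAAAACAAATCwAAEwsAAAIAAAAAAAAA////AAAAAAAAAAAAAAAAAAAAAAAA4AAAAAAAAAHgAAAAAAAAAfAAAAAAAAAB+AAAAAAeAAH4AAAAAB8AAPwAAAAAHgAAfAAAAAAAAAB+AAAAAAAAAD8AAAAAAAAAfwAAAAAAAAB/gAAAAAAAAH/AAAAAAAAAf/AAAAAAAAA/8AAAAAAAAD/wAADAAAAAH+AAAOAAAAADwAAA8AAAAAGAAAD4AAAAABgAAPgAAAAAPgAA+AAAAAB+AAD4AAAAAH8AAPgAAAAAfwAA/AAAAAB/AAD+AAAAAD4AgH8AAAAAPADAHwAAAAAAAOAOAAAAAAAA4AAAAAAAAABAAAAAAAAAAAAAAAAAAAAAAAAAAAAAAAAAAAAAAAOB/AAAAAAAA+f+AAAAAAAD//4AAAAAAAP//AAQAAAAAf/4gHwAAAAA/8D5/wAAAAAOAP//gAAAAAAA///gAAAAAAD///AAAAAAAP///4AAAAAA////gAAAAAD///8AAAAAAP///gAAAAAAA//8AAAAAAAB//AAAAAAAAD/wAAAAAAAAP+AAAwAAAAAPwAADgAAAAAGAAAMAAAAAAAAAAwAAAAAAAAAAAAAAAAAMAADAAAAAAA4AAMAAAAAADwABwAAAAAAPAAGAAAAAAAeAAAAAAAAAB4AAAAAAAAAAAAA4AAAAAAAAABgAAAAAAAAAAAAAA=="/>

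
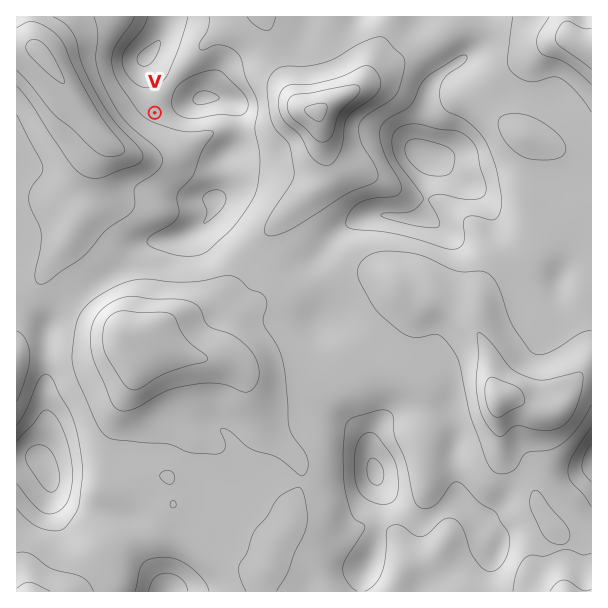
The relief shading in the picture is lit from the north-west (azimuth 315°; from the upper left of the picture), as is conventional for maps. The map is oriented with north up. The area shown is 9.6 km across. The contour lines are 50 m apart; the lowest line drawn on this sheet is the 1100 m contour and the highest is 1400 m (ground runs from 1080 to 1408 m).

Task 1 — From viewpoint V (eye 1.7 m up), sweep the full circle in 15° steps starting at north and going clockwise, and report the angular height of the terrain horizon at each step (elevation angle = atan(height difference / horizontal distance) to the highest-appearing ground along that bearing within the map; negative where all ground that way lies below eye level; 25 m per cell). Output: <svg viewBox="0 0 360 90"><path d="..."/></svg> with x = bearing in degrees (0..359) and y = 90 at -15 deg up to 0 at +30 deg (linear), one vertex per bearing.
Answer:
<svg viewBox="0 0 360 90"><path d="M0 64l15 0 15-5 15-2 15 0 15-1 15-6 15 5 15 2 15-2 15-3 15-2 15-3 15-5 15-4 15-2 15-1 15 2 15 3 15 3 15 4 15 6 15 3 15 2"/></svg>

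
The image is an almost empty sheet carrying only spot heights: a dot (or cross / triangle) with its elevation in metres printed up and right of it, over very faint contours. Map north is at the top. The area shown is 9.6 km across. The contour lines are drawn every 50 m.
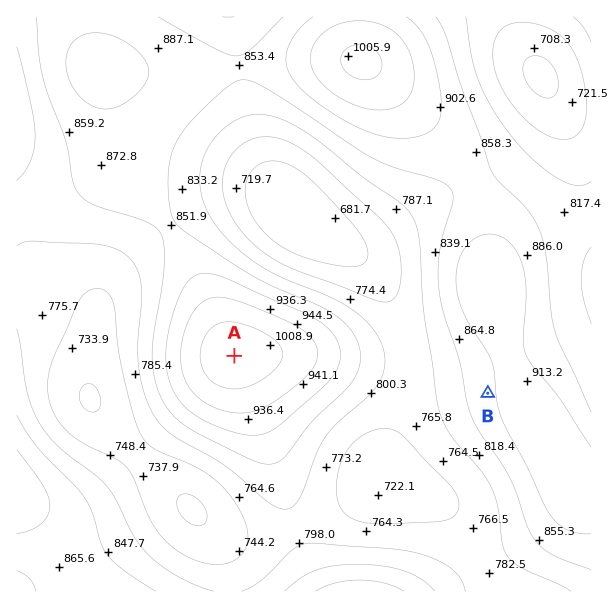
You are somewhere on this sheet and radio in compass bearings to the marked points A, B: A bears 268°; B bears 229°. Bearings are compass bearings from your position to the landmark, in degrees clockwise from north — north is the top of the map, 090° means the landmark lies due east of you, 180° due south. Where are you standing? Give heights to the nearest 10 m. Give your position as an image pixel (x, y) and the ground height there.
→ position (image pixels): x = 543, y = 345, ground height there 870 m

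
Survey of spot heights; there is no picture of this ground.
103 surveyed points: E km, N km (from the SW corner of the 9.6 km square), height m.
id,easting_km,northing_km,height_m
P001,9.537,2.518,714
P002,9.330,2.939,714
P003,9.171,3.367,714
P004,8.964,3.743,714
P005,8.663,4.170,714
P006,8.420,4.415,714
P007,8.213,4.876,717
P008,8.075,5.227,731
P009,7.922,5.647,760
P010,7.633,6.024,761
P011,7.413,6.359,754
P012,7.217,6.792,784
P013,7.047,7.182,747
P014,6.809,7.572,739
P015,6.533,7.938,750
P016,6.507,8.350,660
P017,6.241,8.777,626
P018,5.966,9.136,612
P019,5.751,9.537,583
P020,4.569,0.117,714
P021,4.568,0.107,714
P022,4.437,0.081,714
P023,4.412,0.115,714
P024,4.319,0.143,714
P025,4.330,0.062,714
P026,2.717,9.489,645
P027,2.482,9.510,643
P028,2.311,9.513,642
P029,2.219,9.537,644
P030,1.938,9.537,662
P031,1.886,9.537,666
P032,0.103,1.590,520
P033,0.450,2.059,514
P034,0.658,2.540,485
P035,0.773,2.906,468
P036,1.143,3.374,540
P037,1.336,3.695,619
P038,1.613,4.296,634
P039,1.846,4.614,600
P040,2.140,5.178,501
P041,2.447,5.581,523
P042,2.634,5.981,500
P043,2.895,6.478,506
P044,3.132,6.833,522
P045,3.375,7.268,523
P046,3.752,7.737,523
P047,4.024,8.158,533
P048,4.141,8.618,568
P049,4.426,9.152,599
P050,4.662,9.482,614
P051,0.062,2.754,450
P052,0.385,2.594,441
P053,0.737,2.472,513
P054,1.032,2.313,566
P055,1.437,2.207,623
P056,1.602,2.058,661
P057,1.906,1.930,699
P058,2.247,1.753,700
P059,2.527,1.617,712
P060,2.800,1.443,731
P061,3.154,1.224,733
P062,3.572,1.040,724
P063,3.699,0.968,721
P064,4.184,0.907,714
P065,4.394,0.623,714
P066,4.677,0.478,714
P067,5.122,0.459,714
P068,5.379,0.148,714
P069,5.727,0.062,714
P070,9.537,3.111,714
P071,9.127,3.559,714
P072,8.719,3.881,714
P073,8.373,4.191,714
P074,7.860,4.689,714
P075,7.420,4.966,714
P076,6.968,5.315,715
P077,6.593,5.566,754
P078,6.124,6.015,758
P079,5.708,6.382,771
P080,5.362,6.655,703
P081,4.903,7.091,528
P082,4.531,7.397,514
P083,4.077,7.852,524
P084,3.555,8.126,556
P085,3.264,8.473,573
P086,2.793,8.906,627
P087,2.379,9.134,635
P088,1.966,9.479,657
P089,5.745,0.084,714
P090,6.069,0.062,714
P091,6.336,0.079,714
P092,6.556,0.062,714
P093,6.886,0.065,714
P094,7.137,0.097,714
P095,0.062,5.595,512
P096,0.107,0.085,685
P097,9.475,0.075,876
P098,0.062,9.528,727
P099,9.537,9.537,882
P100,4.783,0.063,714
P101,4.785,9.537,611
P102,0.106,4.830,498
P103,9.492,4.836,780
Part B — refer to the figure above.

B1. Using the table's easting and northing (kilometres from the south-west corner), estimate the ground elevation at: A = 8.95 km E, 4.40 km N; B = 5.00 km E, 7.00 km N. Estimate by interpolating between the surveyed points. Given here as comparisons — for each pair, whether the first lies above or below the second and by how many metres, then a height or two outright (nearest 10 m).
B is below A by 160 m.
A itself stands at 710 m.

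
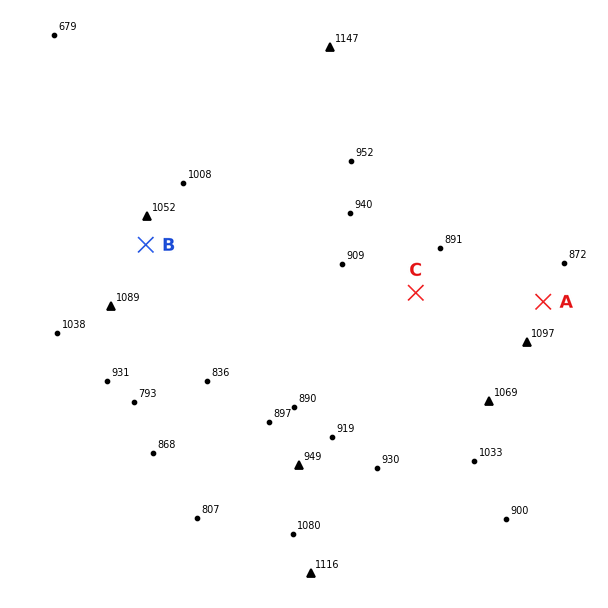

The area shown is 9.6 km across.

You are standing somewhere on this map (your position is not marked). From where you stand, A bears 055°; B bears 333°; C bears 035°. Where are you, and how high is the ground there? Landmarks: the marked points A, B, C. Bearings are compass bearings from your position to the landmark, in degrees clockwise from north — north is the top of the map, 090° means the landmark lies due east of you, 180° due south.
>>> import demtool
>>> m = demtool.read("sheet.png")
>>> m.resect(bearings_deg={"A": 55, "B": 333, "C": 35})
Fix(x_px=273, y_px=493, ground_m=910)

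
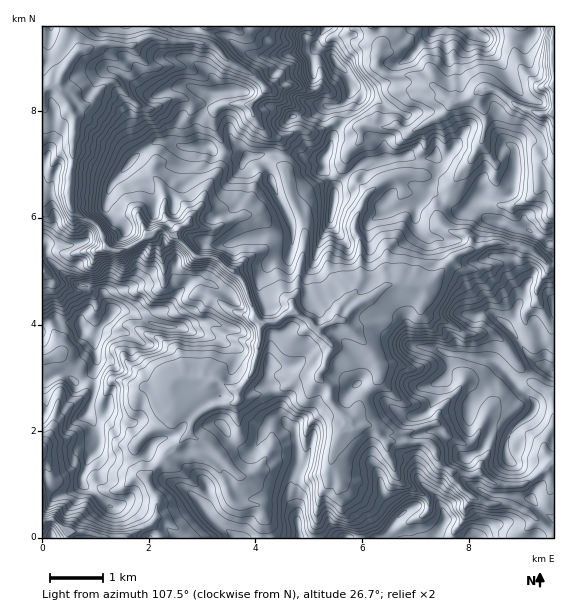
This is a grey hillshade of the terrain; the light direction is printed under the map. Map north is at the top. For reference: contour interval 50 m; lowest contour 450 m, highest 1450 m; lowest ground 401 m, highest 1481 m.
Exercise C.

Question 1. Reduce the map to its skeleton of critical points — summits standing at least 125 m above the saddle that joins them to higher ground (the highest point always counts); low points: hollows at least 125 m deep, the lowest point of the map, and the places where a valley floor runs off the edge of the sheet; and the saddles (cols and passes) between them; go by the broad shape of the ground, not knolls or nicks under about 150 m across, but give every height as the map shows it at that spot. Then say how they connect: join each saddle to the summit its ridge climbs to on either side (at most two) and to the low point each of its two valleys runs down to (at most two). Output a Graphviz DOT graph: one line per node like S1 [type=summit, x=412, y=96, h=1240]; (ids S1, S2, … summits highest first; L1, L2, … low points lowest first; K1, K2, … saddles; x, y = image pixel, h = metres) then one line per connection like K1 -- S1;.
graph terrain {
  S1 [type=summit, x=477, y=537, h=1481];
  S2 [type=summit, x=553, y=371, h=1451];
  S3 [type=summit, x=83, y=331, h=1442];
  S4 [type=summit, x=335, y=61, h=1421];
  S5 [type=summit, x=333, y=200, h=1336];
  S6 [type=summit, x=468, y=27, h=1296];
  L1 [type=low, x=53, y=88, h=401];
  L2 [type=low, x=553, y=28, h=639];
  L3 [type=low, x=43, y=523, h=659];
  K1 [type=saddle, x=476, y=212, h=1192];
  K2 [type=saddle, x=340, y=125, h=1180];
  K3 [type=saddle, x=533, y=477, h=1156];
  K4 [type=saddle, x=447, y=203, h=1135];
  K5 [type=saddle, x=284, y=156, h=1075];
  K6 [type=saddle, x=373, y=33, h=1060];
  K7 [type=saddle, x=159, y=465, h=961];
  K1 -- S2;
  K1 -- S5;
  K1 -- L1;
  K1 -- L2;
  K2 -- S4;
  K2 -- S5;
  K2 -- L1;
  K2 -- L2;
  K3 -- S1;
  K3 -- S2;
  K3 -- L1;
  K4 -- S5;
  K4 -- L1;
  K4 -- L2;
  K5 -- S1;
  K5 -- S5;
  K5 -- L1;
  K6 -- S4;
  K6 -- S6;
  K6 -- L2;
  K7 -- S1;
  K7 -- S3;
  K7 -- L1;
  K7 -- L3;
}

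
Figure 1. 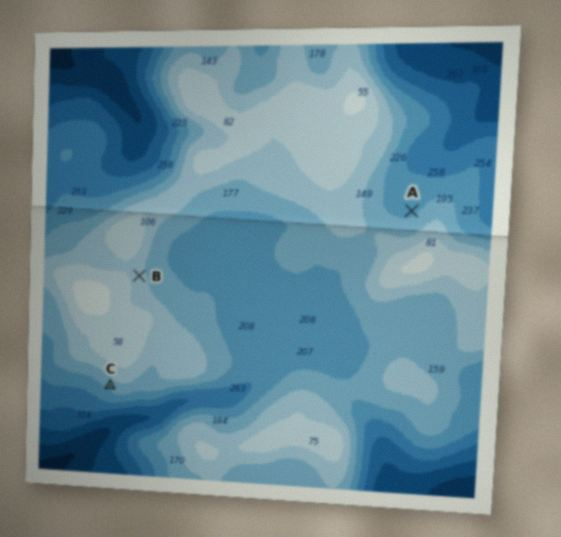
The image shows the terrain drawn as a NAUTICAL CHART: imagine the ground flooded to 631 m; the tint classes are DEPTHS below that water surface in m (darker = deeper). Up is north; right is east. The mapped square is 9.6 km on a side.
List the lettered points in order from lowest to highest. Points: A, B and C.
A C B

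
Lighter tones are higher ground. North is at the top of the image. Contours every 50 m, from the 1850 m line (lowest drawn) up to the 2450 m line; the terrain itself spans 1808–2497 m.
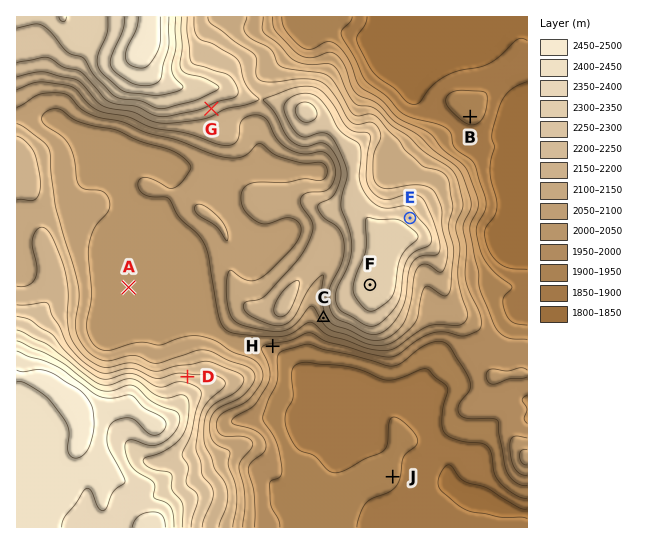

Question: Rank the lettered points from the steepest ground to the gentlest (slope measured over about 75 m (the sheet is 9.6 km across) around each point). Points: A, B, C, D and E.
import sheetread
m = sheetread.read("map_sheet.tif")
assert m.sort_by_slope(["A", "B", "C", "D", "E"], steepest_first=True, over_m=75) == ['C', 'D', 'E', 'B', 'A']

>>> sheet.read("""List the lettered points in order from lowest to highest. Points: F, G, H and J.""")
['J', 'H', 'G', 'F']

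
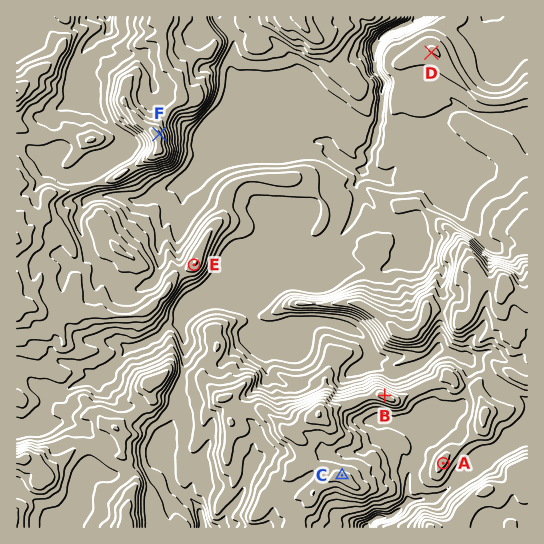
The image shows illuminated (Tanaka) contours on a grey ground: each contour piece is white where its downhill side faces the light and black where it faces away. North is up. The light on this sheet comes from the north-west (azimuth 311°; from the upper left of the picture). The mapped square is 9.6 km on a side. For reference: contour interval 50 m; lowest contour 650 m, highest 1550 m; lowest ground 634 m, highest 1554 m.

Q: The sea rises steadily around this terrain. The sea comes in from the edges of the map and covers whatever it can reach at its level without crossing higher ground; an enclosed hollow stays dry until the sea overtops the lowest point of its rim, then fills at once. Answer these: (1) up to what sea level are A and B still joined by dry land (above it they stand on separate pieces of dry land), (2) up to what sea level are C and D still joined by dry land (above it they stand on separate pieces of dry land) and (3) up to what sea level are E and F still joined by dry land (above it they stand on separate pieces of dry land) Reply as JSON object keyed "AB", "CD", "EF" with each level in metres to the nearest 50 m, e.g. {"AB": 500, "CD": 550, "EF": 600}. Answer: {"AB": 1250, "CD": 950, "EF": 1200}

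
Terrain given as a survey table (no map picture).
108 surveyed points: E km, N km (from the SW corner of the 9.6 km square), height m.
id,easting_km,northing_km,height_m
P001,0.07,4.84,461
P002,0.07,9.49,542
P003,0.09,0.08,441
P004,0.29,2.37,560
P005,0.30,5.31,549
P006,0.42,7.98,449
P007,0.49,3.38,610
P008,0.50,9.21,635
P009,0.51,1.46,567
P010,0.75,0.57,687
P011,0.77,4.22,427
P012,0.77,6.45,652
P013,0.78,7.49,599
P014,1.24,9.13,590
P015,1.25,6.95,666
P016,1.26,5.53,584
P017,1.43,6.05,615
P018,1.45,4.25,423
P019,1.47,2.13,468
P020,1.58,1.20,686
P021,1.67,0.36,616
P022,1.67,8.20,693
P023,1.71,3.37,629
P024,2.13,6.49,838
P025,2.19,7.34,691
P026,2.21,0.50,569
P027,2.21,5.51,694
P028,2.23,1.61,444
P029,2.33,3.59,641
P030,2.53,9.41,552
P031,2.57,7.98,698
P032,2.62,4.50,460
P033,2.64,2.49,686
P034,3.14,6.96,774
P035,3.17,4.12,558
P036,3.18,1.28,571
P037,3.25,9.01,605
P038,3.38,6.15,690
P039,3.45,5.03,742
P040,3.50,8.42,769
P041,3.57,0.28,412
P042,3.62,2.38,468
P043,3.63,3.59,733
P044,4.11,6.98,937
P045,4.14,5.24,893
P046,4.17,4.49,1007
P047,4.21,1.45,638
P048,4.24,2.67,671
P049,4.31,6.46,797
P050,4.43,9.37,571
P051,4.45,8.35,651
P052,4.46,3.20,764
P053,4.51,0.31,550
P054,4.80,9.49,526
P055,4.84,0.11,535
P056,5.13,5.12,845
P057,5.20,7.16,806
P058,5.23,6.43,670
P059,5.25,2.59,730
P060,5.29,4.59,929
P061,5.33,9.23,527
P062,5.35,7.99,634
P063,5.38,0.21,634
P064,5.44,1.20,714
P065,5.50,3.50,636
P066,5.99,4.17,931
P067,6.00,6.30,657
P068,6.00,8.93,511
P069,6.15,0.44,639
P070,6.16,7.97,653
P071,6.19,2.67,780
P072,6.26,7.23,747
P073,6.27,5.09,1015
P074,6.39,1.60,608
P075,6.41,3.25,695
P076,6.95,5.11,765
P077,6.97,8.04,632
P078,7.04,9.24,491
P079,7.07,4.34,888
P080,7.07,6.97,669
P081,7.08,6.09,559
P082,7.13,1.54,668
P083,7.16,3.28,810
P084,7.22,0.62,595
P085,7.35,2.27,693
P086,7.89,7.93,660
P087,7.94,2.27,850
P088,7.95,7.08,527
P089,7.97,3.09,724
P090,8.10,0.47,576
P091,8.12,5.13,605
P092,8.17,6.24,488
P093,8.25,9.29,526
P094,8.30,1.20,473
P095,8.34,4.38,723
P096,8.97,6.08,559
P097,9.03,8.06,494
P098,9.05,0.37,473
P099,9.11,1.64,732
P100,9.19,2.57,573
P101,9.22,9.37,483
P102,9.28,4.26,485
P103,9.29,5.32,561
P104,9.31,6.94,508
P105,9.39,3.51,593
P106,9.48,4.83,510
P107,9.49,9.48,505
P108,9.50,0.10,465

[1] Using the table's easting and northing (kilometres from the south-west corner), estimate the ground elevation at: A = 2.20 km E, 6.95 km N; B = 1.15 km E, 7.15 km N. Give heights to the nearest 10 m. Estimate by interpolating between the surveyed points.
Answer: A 740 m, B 630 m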